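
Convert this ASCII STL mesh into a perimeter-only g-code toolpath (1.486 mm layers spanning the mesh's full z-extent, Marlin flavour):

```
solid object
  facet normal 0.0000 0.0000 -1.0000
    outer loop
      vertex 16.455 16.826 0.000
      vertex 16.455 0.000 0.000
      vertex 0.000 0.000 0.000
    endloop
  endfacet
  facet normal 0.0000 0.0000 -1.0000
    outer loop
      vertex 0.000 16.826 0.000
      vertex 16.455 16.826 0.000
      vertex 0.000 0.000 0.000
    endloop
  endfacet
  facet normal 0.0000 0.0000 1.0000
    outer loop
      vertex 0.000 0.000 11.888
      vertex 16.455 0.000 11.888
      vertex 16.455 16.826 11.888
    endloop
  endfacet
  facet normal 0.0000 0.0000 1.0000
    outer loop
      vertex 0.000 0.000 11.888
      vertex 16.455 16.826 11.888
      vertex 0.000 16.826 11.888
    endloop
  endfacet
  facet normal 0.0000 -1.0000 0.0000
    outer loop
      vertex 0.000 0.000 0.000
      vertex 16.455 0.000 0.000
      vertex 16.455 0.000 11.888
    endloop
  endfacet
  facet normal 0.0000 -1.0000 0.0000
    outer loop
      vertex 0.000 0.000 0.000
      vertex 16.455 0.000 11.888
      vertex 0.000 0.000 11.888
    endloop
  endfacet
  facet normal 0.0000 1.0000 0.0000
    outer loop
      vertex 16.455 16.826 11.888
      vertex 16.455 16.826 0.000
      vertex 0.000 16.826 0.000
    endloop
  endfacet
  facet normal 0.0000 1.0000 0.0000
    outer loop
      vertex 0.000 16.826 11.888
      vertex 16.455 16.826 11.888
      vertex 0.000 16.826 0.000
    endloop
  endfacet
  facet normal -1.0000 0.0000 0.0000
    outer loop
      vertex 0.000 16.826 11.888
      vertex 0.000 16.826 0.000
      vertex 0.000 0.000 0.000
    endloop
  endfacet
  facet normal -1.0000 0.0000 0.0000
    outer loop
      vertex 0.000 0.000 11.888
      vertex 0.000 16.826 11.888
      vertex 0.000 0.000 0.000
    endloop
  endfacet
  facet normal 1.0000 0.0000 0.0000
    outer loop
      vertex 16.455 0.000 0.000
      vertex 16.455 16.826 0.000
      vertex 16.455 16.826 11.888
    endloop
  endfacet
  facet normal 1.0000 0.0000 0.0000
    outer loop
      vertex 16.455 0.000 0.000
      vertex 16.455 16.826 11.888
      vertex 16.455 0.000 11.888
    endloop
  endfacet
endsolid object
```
; perimeter-only toolpath
G21 ; units = mm
G90 ; absolute positioning
G28 ; home
; layer 1
G0 Z1.486
G0 X0.000 Y0.000
G1 X16.455 Y0.000
G1 X16.455 Y16.826
G1 X0.000 Y16.826
G1 X0.000 Y0.000
; layer 2
G0 Z2.972
G0 X0.000 Y0.000
G1 X16.455 Y0.000
G1 X16.455 Y16.826
G1 X0.000 Y16.826
G1 X0.000 Y0.000
; layer 3
G0 Z4.458
G0 X0.000 Y0.000
G1 X16.455 Y0.000
G1 X16.455 Y16.826
G1 X0.000 Y16.826
G1 X0.000 Y0.000
; layer 4
G0 Z5.944
G0 X0.000 Y0.000
G1 X16.455 Y0.000
G1 X16.455 Y16.826
G1 X0.000 Y16.826
G1 X0.000 Y0.000
; layer 5
G0 Z7.430
G0 X0.000 Y0.000
G1 X16.455 Y0.000
G1 X16.455 Y16.826
G1 X0.000 Y16.826
G1 X0.000 Y0.000
; layer 6
G0 Z8.916
G0 X0.000 Y0.000
G1 X16.455 Y0.000
G1 X16.455 Y16.826
G1 X0.000 Y16.826
G1 X0.000 Y0.000
; layer 7
G0 Z10.402
G0 X0.000 Y0.000
G1 X16.455 Y0.000
G1 X16.455 Y16.826
G1 X0.000 Y16.826
G1 X0.000 Y0.000
; layer 8
G0 Z11.888
G0 X0.000 Y0.000
G1 X16.455 Y0.000
G1 X16.455 Y16.826
G1 X0.000 Y16.826
G1 X0.000 Y0.000
M2 ; end

The solid is a rectangular box, roughly 16.5 × 16.8 mm footprint and 11.9 mm tall. Slicing at Δz = 1.486 mm — 8 equal slices spanning the solid's height, so layer i sits at z = i·h/8 — gives 8 non-empty perimeters. Each is a 4-segment closed polygon; G0 lifts to the layer z and rapids to the start vertex, then G1 traces the edges.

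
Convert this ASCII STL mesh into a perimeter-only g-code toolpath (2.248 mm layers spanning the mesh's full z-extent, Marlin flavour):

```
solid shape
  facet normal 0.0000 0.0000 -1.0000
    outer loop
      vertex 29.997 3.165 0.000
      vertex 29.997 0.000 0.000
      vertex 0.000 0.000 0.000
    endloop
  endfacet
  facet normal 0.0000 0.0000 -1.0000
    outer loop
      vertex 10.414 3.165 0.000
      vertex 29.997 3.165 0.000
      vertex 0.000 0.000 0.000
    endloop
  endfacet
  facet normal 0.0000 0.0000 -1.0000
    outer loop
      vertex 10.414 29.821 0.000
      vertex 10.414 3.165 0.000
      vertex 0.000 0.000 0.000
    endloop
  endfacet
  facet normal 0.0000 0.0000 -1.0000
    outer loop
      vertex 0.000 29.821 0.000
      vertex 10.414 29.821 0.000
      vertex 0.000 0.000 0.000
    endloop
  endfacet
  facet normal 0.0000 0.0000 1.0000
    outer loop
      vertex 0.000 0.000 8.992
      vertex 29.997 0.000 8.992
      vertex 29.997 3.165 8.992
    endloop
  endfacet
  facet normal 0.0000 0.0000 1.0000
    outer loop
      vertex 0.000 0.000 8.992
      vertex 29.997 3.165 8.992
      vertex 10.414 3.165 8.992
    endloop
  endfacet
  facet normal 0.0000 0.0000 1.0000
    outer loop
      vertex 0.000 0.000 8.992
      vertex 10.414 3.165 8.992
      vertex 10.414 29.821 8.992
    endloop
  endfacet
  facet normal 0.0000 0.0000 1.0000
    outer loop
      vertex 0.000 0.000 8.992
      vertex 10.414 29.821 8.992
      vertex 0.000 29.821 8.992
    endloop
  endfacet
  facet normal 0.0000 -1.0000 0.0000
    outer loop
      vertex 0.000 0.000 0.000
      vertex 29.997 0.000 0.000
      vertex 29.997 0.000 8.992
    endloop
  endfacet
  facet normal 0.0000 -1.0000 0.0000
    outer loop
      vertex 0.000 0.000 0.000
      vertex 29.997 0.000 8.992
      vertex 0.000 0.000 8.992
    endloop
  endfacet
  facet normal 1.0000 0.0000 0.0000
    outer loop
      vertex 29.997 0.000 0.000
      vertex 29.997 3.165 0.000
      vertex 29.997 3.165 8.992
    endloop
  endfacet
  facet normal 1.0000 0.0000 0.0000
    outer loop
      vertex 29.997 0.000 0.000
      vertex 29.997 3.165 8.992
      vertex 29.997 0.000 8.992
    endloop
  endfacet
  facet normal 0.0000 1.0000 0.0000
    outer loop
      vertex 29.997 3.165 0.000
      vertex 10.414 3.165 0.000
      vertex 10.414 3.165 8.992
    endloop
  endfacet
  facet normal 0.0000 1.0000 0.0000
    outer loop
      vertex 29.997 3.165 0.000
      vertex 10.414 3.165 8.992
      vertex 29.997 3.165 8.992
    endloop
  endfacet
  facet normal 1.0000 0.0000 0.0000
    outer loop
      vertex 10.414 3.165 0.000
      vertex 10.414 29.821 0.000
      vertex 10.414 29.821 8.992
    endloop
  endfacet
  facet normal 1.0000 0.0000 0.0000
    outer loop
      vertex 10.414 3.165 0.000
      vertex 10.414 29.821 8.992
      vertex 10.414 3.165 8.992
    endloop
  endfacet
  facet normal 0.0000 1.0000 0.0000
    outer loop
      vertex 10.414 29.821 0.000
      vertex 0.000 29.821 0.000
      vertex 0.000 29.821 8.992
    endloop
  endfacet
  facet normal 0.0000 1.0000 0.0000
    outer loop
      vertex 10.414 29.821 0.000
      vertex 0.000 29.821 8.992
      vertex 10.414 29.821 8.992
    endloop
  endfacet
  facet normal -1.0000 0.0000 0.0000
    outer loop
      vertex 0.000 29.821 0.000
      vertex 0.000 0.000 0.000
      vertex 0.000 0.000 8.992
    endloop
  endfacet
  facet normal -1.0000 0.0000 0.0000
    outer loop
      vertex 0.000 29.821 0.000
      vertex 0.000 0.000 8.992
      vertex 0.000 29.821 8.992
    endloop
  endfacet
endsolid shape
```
; perimeter-only toolpath
G21 ; units = mm
G90 ; absolute positioning
G28 ; home
; layer 1
G0 Z2.248
G0 X0.000 Y0.000
G1 X29.997 Y0.000
G1 X29.997 Y3.165
G1 X10.414 Y3.165
G1 X10.414 Y29.821
G1 X0.000 Y29.821
G1 X0.000 Y0.000
; layer 2
G0 Z4.496
G0 X0.000 Y0.000
G1 X29.997 Y0.000
G1 X29.997 Y3.165
G1 X10.414 Y3.165
G1 X10.414 Y29.821
G1 X0.000 Y29.821
G1 X0.000 Y0.000
; layer 3
G0 Z6.744
G0 X0.000 Y0.000
G1 X29.997 Y0.000
G1 X29.997 Y3.165
G1 X10.414 Y3.165
G1 X10.414 Y29.821
G1 X0.000 Y29.821
G1 X0.000 Y0.000
; layer 4
G0 Z8.992
G0 X0.000 Y0.000
G1 X29.997 Y0.000
G1 X29.997 Y3.165
G1 X10.414 Y3.165
G1 X10.414 Y29.821
G1 X0.000 Y29.821
G1 X0.000 Y0.000
M2 ; end

The solid is an L-shaped prism: outer 30 × 29.8 mm, arm thicknesses ≈ 3.17 mm (horizontal) and 10.4 mm (vertical), extruded 8.99 mm in z. Slicing at Δz = 2.248 mm — 4 equal slices spanning the solid's height, so layer i sits at z = i·h/4 — gives 4 non-empty perimeters. Each is a 6-segment closed polygon; G0 lifts to the layer z and rapids to the start vertex, then G1 traces the edges.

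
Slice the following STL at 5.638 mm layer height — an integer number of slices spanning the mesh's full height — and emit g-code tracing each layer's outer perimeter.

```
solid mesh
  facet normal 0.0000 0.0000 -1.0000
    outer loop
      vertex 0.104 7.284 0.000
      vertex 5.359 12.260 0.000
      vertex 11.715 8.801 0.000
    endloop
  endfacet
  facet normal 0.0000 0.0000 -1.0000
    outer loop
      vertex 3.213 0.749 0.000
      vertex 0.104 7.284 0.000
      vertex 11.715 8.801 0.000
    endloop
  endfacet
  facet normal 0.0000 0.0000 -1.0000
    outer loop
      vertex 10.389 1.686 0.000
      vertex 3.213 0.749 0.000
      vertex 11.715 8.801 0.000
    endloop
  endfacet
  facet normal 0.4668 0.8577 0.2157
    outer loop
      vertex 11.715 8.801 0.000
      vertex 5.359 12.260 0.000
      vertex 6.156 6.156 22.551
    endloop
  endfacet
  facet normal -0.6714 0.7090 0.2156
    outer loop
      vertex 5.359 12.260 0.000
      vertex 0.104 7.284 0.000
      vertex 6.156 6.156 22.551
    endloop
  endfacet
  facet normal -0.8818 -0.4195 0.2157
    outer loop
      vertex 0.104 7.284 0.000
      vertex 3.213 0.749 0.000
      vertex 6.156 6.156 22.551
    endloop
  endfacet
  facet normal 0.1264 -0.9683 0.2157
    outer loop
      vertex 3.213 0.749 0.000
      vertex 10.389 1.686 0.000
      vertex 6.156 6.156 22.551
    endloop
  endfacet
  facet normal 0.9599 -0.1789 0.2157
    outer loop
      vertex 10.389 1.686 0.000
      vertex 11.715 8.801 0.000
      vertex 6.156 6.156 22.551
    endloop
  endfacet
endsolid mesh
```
; perimeter-only toolpath
G21 ; units = mm
G90 ; absolute positioning
G28 ; home
; layer 1
G0 Z5.638
G0 X10.325 Y8.140
G1 X5.558 Y10.734
G1 X1.617 Y7.002
G1 X3.949 Y2.101
G1 X9.331 Y2.803
G1 X10.325 Y8.140
; layer 2
G0 Z11.275
G0 X8.935 Y7.479
G1 X5.758 Y9.208
G1 X3.130 Y6.720
G1 X4.684 Y3.452
G1 X8.272 Y3.921
G1 X8.935 Y7.479
; layer 3
G0 Z16.913
G0 X7.546 Y6.817
G1 X5.957 Y7.682
G1 X4.643 Y6.438
G1 X5.420 Y4.804
G1 X7.214 Y5.038
G1 X7.546 Y6.817
M2 ; end

The solid is a regular 5-sided pyramid, base circumscribed radius ≈ 6.16 mm, apex at z ≈ 22.6 mm. Slicing at Δz = 5.638 mm — 4 equal slices spanning the solid's height, so layer i sits at z = i·h/4 — gives 3 non-empty perimeters. Each is a 5-segment closed polygon; G0 lifts to the layer z and rapids to the start vertex, then G1 traces the edges. The cross-section shrinks linearly with z (the slice at the apex is degenerate and omitted).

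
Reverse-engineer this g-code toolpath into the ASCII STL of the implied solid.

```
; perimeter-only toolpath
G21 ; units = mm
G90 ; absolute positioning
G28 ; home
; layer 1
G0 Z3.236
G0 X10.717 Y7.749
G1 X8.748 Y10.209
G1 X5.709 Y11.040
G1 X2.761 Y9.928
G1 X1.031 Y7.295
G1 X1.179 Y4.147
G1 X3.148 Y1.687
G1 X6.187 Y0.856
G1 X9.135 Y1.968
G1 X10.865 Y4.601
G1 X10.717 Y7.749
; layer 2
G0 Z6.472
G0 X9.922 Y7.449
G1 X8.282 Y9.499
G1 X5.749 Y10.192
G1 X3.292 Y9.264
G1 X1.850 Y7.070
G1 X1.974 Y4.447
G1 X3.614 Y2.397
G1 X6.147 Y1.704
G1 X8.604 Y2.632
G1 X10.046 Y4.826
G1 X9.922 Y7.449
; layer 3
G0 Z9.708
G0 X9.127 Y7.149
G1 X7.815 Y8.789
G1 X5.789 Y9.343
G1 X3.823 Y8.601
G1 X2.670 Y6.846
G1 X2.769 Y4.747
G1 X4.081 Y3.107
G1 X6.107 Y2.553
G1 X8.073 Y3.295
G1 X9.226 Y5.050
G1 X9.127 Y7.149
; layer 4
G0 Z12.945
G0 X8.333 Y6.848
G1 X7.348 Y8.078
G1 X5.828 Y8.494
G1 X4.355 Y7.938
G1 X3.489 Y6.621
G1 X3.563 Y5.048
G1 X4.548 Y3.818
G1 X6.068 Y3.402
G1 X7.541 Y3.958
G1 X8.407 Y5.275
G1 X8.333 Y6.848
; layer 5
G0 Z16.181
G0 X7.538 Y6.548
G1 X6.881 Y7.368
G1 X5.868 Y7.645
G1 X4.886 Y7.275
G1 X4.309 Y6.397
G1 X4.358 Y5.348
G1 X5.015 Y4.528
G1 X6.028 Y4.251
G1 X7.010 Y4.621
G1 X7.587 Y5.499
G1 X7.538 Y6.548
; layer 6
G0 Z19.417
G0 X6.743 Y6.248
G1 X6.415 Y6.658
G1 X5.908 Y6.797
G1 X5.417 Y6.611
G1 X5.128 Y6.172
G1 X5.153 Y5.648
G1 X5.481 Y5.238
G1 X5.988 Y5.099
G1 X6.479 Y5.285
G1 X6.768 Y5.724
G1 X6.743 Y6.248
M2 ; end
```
solid part
  facet normal 0.0000 0.0000 -1.0000
    outer loop
      vertex 5.669 11.889 0.000
      vertex 9.215 10.919 0.000
      vertex 11.512 8.049 0.000
    endloop
  endfacet
  facet normal 0.0000 0.0000 -1.0000
    outer loop
      vertex 2.230 10.591 0.000
      vertex 5.669 11.889 0.000
      vertex 11.512 8.049 0.000
    endloop
  endfacet
  facet normal 0.0000 0.0000 -1.0000
    outer loop
      vertex 0.211 7.519 0.000
      vertex 2.230 10.591 0.000
      vertex 11.512 8.049 0.000
    endloop
  endfacet
  facet normal 0.0000 0.0000 -1.0000
    outer loop
      vertex 0.384 3.847 0.000
      vertex 0.211 7.519 0.000
      vertex 11.512 8.049 0.000
    endloop
  endfacet
  facet normal 0.0000 0.0000 -1.0000
    outer loop
      vertex 2.681 0.977 0.000
      vertex 0.384 3.847 0.000
      vertex 11.512 8.049 0.000
    endloop
  endfacet
  facet normal 0.0000 0.0000 -1.0000
    outer loop
      vertex 6.227 0.007 0.000
      vertex 2.681 0.977 0.000
      vertex 11.512 8.049 0.000
    endloop
  endfacet
  facet normal 0.0000 0.0000 -1.0000
    outer loop
      vertex 9.666 1.305 0.000
      vertex 6.227 0.007 0.000
      vertex 11.512 8.049 0.000
    endloop
  endfacet
  facet normal 0.0000 0.0000 -1.0000
    outer loop
      vertex 11.685 4.377 0.000
      vertex 9.666 1.305 0.000
      vertex 11.512 8.049 0.000
    endloop
  endfacet
  facet normal 0.7575 0.6062 0.2423
    outer loop
      vertex 11.512 8.049 0.000
      vertex 9.215 10.919 0.000
      vertex 5.948 5.948 22.653
    endloop
  endfacet
  facet normal 0.2560 0.9358 0.2423
    outer loop
      vertex 9.215 10.919 0.000
      vertex 5.669 11.889 0.000
      vertex 5.948 5.948 22.653
    endloop
  endfacet
  facet normal -0.3426 0.9077 0.2423
    outer loop
      vertex 5.669 11.889 0.000
      vertex 2.230 10.591 0.000
      vertex 5.948 5.948 22.653
    endloop
  endfacet
  facet normal -0.8108 0.5329 0.2423
    outer loop
      vertex 2.230 10.591 0.000
      vertex 0.211 7.519 0.000
      vertex 5.948 5.948 22.653
    endloop
  endfacet
  facet normal -0.9691 -0.0457 0.2423
    outer loop
      vertex 0.211 7.519 0.000
      vertex 0.384 3.847 0.000
      vertex 5.948 5.948 22.653
    endloop
  endfacet
  facet normal -0.7575 -0.6062 0.2423
    outer loop
      vertex 0.384 3.847 0.000
      vertex 2.681 0.977 0.000
      vertex 5.948 5.948 22.653
    endloop
  endfacet
  facet normal -0.2560 -0.9358 0.2423
    outer loop
      vertex 2.681 0.977 0.000
      vertex 6.227 0.007 0.000
      vertex 5.948 5.948 22.653
    endloop
  endfacet
  facet normal 0.3426 -0.9077 0.2423
    outer loop
      vertex 6.227 0.007 0.000
      vertex 9.666 1.305 0.000
      vertex 5.948 5.948 22.653
    endloop
  endfacet
  facet normal 0.8108 -0.5329 0.2423
    outer loop
      vertex 9.666 1.305 0.000
      vertex 11.685 4.377 0.000
      vertex 5.948 5.948 22.653
    endloop
  endfacet
  facet normal 0.9691 0.0457 0.2423
    outer loop
      vertex 11.685 4.377 0.000
      vertex 11.512 8.049 0.000
      vertex 5.948 5.948 22.653
    endloop
  endfacet
endsolid part

The G0 Z moves step by Δz≈3.236 mm. The G1 loops shrink linearly with z, so the solid tapers from its base footprint up to z≈22.7. Closing with a flat bottom cap and the tapered top and triangulating gives 18 facets — a regular 10-sided pyramid, base circumscribed radius ≈ 5.95 mm, apex at z ≈ 22.7 mm.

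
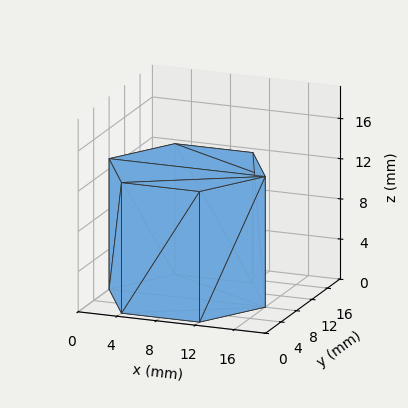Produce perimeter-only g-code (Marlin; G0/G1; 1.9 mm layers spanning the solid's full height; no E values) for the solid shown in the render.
Reading the render: the shape is a regular 6-sided prism (a cylinder approximated with 6 flat sides), circumscribed radius ≈ 8 mm, height ≈ 13 mm (dimensions read to the nearest mm from the axis ticks). For the g-code, the solid's height is divided into equal slices at the stated Δz and each level perimeter traced with G1 moves after a G0 lift.

; perimeter-only toolpath
G21 ; units = mm
G90 ; absolute positioning
G28 ; home
; layer 1
G0 Z1.9
G0 X16.0 Y8.0
G1 X12.0 Y14.9
G1 X4.0 Y14.9
G1 X0.0 Y8.0
G1 X4.0 Y1.1
G1 X12.0 Y1.1
G1 X16.0 Y8.0
; layer 2
G0 Z3.7
G0 X16.0 Y8.0
G1 X12.0 Y14.9
G1 X4.0 Y14.9
G1 X0.0 Y8.0
G1 X4.0 Y1.1
G1 X12.0 Y1.1
G1 X16.0 Y8.0
; layer 3
G0 Z5.6
G0 X16.0 Y8.0
G1 X12.0 Y14.9
G1 X4.0 Y14.9
G1 X0.0 Y8.0
G1 X4.0 Y1.1
G1 X12.0 Y1.1
G1 X16.0 Y8.0
; layer 4
G0 Z7.4
G0 X16.0 Y8.0
G1 X12.0 Y14.9
G1 X4.0 Y14.9
G1 X0.0 Y8.0
G1 X4.0 Y1.1
G1 X12.0 Y1.1
G1 X16.0 Y8.0
; layer 5
G0 Z9.3
G0 X16.0 Y8.0
G1 X12.0 Y14.9
G1 X4.0 Y14.9
G1 X0.0 Y8.0
G1 X4.0 Y1.1
G1 X12.0 Y1.1
G1 X16.0 Y8.0
; layer 6
G0 Z11.1
G0 X16.0 Y8.0
G1 X12.0 Y14.9
G1 X4.0 Y14.9
G1 X0.0 Y8.0
G1 X4.0 Y1.1
G1 X12.0 Y1.1
G1 X16.0 Y8.0
; layer 7
G0 Z13.0
G0 X16.0 Y8.0
G1 X12.0 Y14.9
G1 X4.0 Y14.9
G1 X0.0 Y8.0
G1 X4.0 Y1.1
G1 X12.0 Y1.1
G1 X16.0 Y8.0
M2 ; end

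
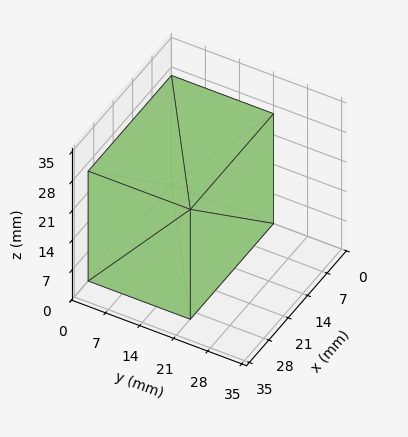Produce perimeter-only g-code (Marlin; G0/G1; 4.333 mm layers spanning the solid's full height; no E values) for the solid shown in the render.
Reading the render: the shape is a rectangular box, roughly 30 × 21 mm footprint and 26 mm tall (dimensions read to the nearest mm from the axis ticks). For the g-code, the solid's height is divided into equal slices at the stated Δz and each level perimeter traced with G1 moves after a G0 lift.

; perimeter-only toolpath
G21 ; units = mm
G90 ; absolute positioning
G28 ; home
; layer 1
G0 Z4.333
G0 X0.000 Y0.000
G1 X30.000 Y0.000
G1 X30.000 Y21.000
G1 X0.000 Y21.000
G1 X0.000 Y0.000
; layer 2
G0 Z8.667
G0 X0.000 Y0.000
G1 X30.000 Y0.000
G1 X30.000 Y21.000
G1 X0.000 Y21.000
G1 X0.000 Y0.000
; layer 3
G0 Z13.000
G0 X0.000 Y0.000
G1 X30.000 Y0.000
G1 X30.000 Y21.000
G1 X0.000 Y21.000
G1 X0.000 Y0.000
; layer 4
G0 Z17.333
G0 X0.000 Y0.000
G1 X30.000 Y0.000
G1 X30.000 Y21.000
G1 X0.000 Y21.000
G1 X0.000 Y0.000
; layer 5
G0 Z21.667
G0 X0.000 Y0.000
G1 X30.000 Y0.000
G1 X30.000 Y21.000
G1 X0.000 Y21.000
G1 X0.000 Y0.000
; layer 6
G0 Z26.000
G0 X0.000 Y0.000
G1 X30.000 Y0.000
G1 X30.000 Y21.000
G1 X0.000 Y21.000
G1 X0.000 Y0.000
M2 ; end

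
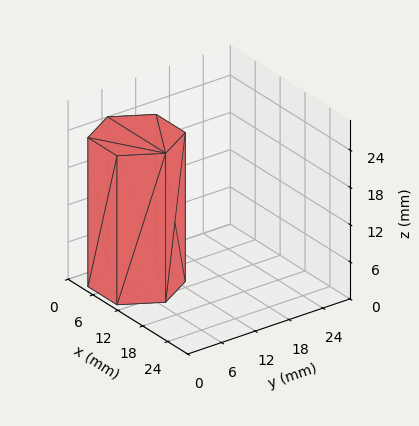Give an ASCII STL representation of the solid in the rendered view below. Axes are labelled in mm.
Reading the render: the shape is a regular 6-sided prism (a cylinder approximated with 6 flat sides), circumscribed radius ≈ 7 mm, height ≈ 24 mm (dimensions read to the nearest mm from the axis ticks). For the STL, each face is triangulated and given an outward normal.

solid part
  facet normal 0.0000 0.0000 -1.0000
    outer loop
      vertex 3.50 13.06 0.00
      vertex 10.50 13.06 0.00
      vertex 14.00 7.00 0.00
    endloop
  endfacet
  facet normal 0.0000 0.0000 -1.0000
    outer loop
      vertex 0.00 7.00 0.00
      vertex 3.50 13.06 0.00
      vertex 14.00 7.00 0.00
    endloop
  endfacet
  facet normal 0.0000 0.0000 -1.0000
    outer loop
      vertex 3.50 0.94 0.00
      vertex 0.00 7.00 0.00
      vertex 14.00 7.00 0.00
    endloop
  endfacet
  facet normal 0.0000 0.0000 -1.0000
    outer loop
      vertex 10.50 0.94 0.00
      vertex 3.50 0.94 0.00
      vertex 14.00 7.00 0.00
    endloop
  endfacet
  facet normal 0.0000 0.0000 1.0000
    outer loop
      vertex 14.00 7.00 24.00
      vertex 10.50 13.06 24.00
      vertex 3.50 13.06 24.00
    endloop
  endfacet
  facet normal 0.0000 0.0000 1.0000
    outer loop
      vertex 14.00 7.00 24.00
      vertex 3.50 13.06 24.00
      vertex 0.00 7.00 24.00
    endloop
  endfacet
  facet normal 0.0000 0.0000 1.0000
    outer loop
      vertex 14.00 7.00 24.00
      vertex 0.00 7.00 24.00
      vertex 3.50 0.94 24.00
    endloop
  endfacet
  facet normal 0.0000 0.0000 1.0000
    outer loop
      vertex 14.00 7.00 24.00
      vertex 3.50 0.94 24.00
      vertex 10.50 0.94 24.00
    endloop
  endfacet
  facet normal 0.8659 0.5001 0.0000
    outer loop
      vertex 14.00 7.00 0.00
      vertex 10.50 13.06 0.00
      vertex 10.50 13.06 24.00
    endloop
  endfacet
  facet normal 0.8659 0.5001 0.0000
    outer loop
      vertex 14.00 7.00 0.00
      vertex 10.50 13.06 24.00
      vertex 14.00 7.00 24.00
    endloop
  endfacet
  facet normal 0.0000 1.0000 0.0000
    outer loop
      vertex 10.50 13.06 0.00
      vertex 3.50 13.06 0.00
      vertex 3.50 13.06 24.00
    endloop
  endfacet
  facet normal 0.0000 1.0000 0.0000
    outer loop
      vertex 10.50 13.06 0.00
      vertex 3.50 13.06 24.00
      vertex 10.50 13.06 24.00
    endloop
  endfacet
  facet normal -0.8659 0.5001 0.0000
    outer loop
      vertex 3.50 13.06 0.00
      vertex 0.00 7.00 0.00
      vertex 0.00 7.00 24.00
    endloop
  endfacet
  facet normal -0.8659 0.5001 0.0000
    outer loop
      vertex 3.50 13.06 0.00
      vertex 0.00 7.00 24.00
      vertex 3.50 13.06 24.00
    endloop
  endfacet
  facet normal -0.8659 -0.5001 0.0000
    outer loop
      vertex 0.00 7.00 0.00
      vertex 3.50 0.94 0.00
      vertex 3.50 0.94 24.00
    endloop
  endfacet
  facet normal -0.8659 -0.5001 0.0000
    outer loop
      vertex 0.00 7.00 0.00
      vertex 3.50 0.94 24.00
      vertex 0.00 7.00 24.00
    endloop
  endfacet
  facet normal 0.0000 -1.0000 0.0000
    outer loop
      vertex 3.50 0.94 0.00
      vertex 10.50 0.94 0.00
      vertex 10.50 0.94 24.00
    endloop
  endfacet
  facet normal 0.0000 -1.0000 0.0000
    outer loop
      vertex 3.50 0.94 0.00
      vertex 10.50 0.94 24.00
      vertex 3.50 0.94 24.00
    endloop
  endfacet
  facet normal 0.8659 -0.5001 0.0000
    outer loop
      vertex 10.50 0.94 0.00
      vertex 14.00 7.00 0.00
      vertex 14.00 7.00 24.00
    endloop
  endfacet
  facet normal 0.8659 -0.5001 0.0000
    outer loop
      vertex 10.50 0.94 0.00
      vertex 14.00 7.00 24.00
      vertex 10.50 0.94 24.00
    endloop
  endfacet
endsolid part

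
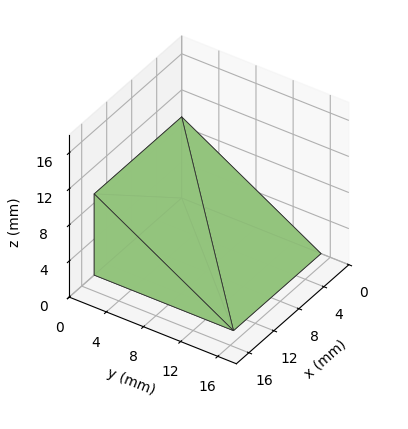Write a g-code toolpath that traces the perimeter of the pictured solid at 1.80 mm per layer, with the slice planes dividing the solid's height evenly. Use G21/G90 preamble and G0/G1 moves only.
Reading the render: the shape is a wedge (ramp): 14 × 15 mm base, rising to 9 mm along the y=0 edge and sloping linearly to z=0 at y=15 (dimensions read to the nearest mm from the axis ticks). For the g-code, the solid's height is divided into equal slices at the stated Δz and each level perimeter traced with G1 moves after a G0 lift.

; perimeter-only toolpath
G21 ; units = mm
G90 ; absolute positioning
G28 ; home
; layer 1
G0 Z1.80
G0 X0.00 Y0.00
G1 X14.00 Y0.00
G1 X14.00 Y12.00
G1 X0.00 Y12.00
G1 X0.00 Y0.00
; layer 2
G0 Z3.60
G0 X0.00 Y0.00
G1 X14.00 Y0.00
G1 X14.00 Y9.00
G1 X0.00 Y9.00
G1 X0.00 Y0.00
; layer 3
G0 Z5.40
G0 X0.00 Y0.00
G1 X14.00 Y0.00
G1 X14.00 Y6.00
G1 X0.00 Y6.00
G1 X0.00 Y0.00
; layer 4
G0 Z7.20
G0 X0.00 Y0.00
G1 X14.00 Y0.00
G1 X14.00 Y3.00
G1 X0.00 Y3.00
G1 X0.00 Y0.00
M2 ; end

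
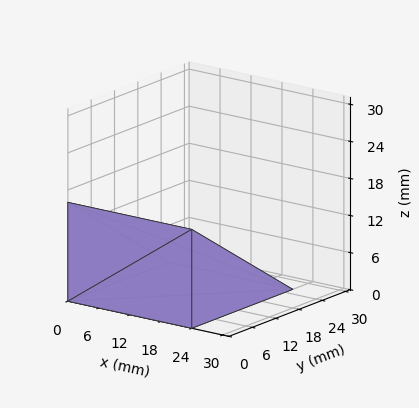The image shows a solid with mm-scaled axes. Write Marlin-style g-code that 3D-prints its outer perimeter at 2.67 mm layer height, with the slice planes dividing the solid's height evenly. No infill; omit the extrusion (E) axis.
Reading the render: the shape is a wedge (ramp): 24 × 26 mm base, rising to 16 mm along the y=0 edge and sloping linearly to z=0 at y=26 (dimensions read to the nearest mm from the axis ticks). For the g-code, the solid's height is divided into equal slices at the stated Δz and each level perimeter traced with G1 moves after a G0 lift.

; perimeter-only toolpath
G21 ; units = mm
G90 ; absolute positioning
G28 ; home
; layer 1
G0 Z2.67
G0 X0.00 Y0.00
G1 X24.00 Y0.00
G1 X24.00 Y21.67
G1 X0.00 Y21.67
G1 X0.00 Y0.00
; layer 2
G0 Z5.33
G0 X0.00 Y0.00
G1 X24.00 Y0.00
G1 X24.00 Y17.33
G1 X0.00 Y17.33
G1 X0.00 Y0.00
; layer 3
G0 Z8.00
G0 X0.00 Y0.00
G1 X24.00 Y0.00
G1 X24.00 Y13.00
G1 X0.00 Y13.00
G1 X0.00 Y0.00
; layer 4
G0 Z10.67
G0 X0.00 Y0.00
G1 X24.00 Y0.00
G1 X24.00 Y8.67
G1 X0.00 Y8.67
G1 X0.00 Y0.00
; layer 5
G0 Z13.33
G0 X0.00 Y0.00
G1 X24.00 Y0.00
G1 X24.00 Y4.33
G1 X0.00 Y4.33
G1 X0.00 Y0.00
M2 ; end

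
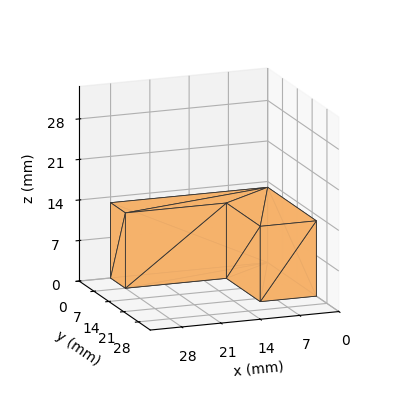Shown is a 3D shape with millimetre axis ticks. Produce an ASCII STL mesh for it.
Reading the render: the shape is an L-shaped prism: outer 28 × 23 mm, arm thicknesses ≈ 7 mm (horizontal) and 10 mm (vertical), extruded 13 mm in z (dimensions read to the nearest mm from the axis ticks). For the STL, each face is triangulated and given an outward normal.

solid part
  facet normal 0.0000 0.0000 -1.0000
    outer loop
      vertex 28.00 7.00 0.00
      vertex 28.00 0.00 0.00
      vertex 0.00 0.00 0.00
    endloop
  endfacet
  facet normal 0.0000 0.0000 -1.0000
    outer loop
      vertex 10.00 7.00 0.00
      vertex 28.00 7.00 0.00
      vertex 0.00 0.00 0.00
    endloop
  endfacet
  facet normal 0.0000 0.0000 -1.0000
    outer loop
      vertex 10.00 23.00 0.00
      vertex 10.00 7.00 0.00
      vertex 0.00 0.00 0.00
    endloop
  endfacet
  facet normal 0.0000 0.0000 -1.0000
    outer loop
      vertex 0.00 23.00 0.00
      vertex 10.00 23.00 0.00
      vertex 0.00 0.00 0.00
    endloop
  endfacet
  facet normal 0.0000 0.0000 1.0000
    outer loop
      vertex 0.00 0.00 13.00
      vertex 28.00 0.00 13.00
      vertex 28.00 7.00 13.00
    endloop
  endfacet
  facet normal 0.0000 0.0000 1.0000
    outer loop
      vertex 0.00 0.00 13.00
      vertex 28.00 7.00 13.00
      vertex 10.00 7.00 13.00
    endloop
  endfacet
  facet normal 0.0000 0.0000 1.0000
    outer loop
      vertex 0.00 0.00 13.00
      vertex 10.00 7.00 13.00
      vertex 10.00 23.00 13.00
    endloop
  endfacet
  facet normal 0.0000 0.0000 1.0000
    outer loop
      vertex 0.00 0.00 13.00
      vertex 10.00 23.00 13.00
      vertex 0.00 23.00 13.00
    endloop
  endfacet
  facet normal 0.0000 -1.0000 0.0000
    outer loop
      vertex 0.00 0.00 0.00
      vertex 28.00 0.00 0.00
      vertex 28.00 0.00 13.00
    endloop
  endfacet
  facet normal 0.0000 -1.0000 0.0000
    outer loop
      vertex 0.00 0.00 0.00
      vertex 28.00 0.00 13.00
      vertex 0.00 0.00 13.00
    endloop
  endfacet
  facet normal 1.0000 0.0000 0.0000
    outer loop
      vertex 28.00 0.00 0.00
      vertex 28.00 7.00 0.00
      vertex 28.00 7.00 13.00
    endloop
  endfacet
  facet normal 1.0000 0.0000 0.0000
    outer loop
      vertex 28.00 0.00 0.00
      vertex 28.00 7.00 13.00
      vertex 28.00 0.00 13.00
    endloop
  endfacet
  facet normal 0.0000 1.0000 0.0000
    outer loop
      vertex 28.00 7.00 0.00
      vertex 10.00 7.00 0.00
      vertex 10.00 7.00 13.00
    endloop
  endfacet
  facet normal 0.0000 1.0000 0.0000
    outer loop
      vertex 28.00 7.00 0.00
      vertex 10.00 7.00 13.00
      vertex 28.00 7.00 13.00
    endloop
  endfacet
  facet normal 1.0000 0.0000 0.0000
    outer loop
      vertex 10.00 7.00 0.00
      vertex 10.00 23.00 0.00
      vertex 10.00 23.00 13.00
    endloop
  endfacet
  facet normal 1.0000 0.0000 0.0000
    outer loop
      vertex 10.00 7.00 0.00
      vertex 10.00 23.00 13.00
      vertex 10.00 7.00 13.00
    endloop
  endfacet
  facet normal 0.0000 1.0000 0.0000
    outer loop
      vertex 10.00 23.00 0.00
      vertex 0.00 23.00 0.00
      vertex 0.00 23.00 13.00
    endloop
  endfacet
  facet normal 0.0000 1.0000 0.0000
    outer loop
      vertex 10.00 23.00 0.00
      vertex 0.00 23.00 13.00
      vertex 10.00 23.00 13.00
    endloop
  endfacet
  facet normal -1.0000 0.0000 0.0000
    outer loop
      vertex 0.00 23.00 0.00
      vertex 0.00 0.00 0.00
      vertex 0.00 0.00 13.00
    endloop
  endfacet
  facet normal -1.0000 0.0000 0.0000
    outer loop
      vertex 0.00 23.00 0.00
      vertex 0.00 0.00 13.00
      vertex 0.00 23.00 13.00
    endloop
  endfacet
endsolid part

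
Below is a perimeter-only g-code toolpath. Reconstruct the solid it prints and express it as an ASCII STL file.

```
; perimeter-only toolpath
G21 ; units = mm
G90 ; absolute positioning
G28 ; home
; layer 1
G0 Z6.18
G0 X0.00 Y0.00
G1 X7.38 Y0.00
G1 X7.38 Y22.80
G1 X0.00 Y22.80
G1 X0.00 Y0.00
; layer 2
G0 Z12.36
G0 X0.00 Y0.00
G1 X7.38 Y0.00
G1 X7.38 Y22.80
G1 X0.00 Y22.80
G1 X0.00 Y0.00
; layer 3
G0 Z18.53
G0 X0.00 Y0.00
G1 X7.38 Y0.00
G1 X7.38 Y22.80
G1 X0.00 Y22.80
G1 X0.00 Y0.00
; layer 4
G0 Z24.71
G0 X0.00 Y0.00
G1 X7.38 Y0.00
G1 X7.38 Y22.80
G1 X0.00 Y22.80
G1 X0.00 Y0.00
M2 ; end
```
solid part
  facet normal 0.0000 0.0000 -1.0000
    outer loop
      vertex 7.38 22.80 0.00
      vertex 7.38 0.00 0.00
      vertex 0.00 0.00 0.00
    endloop
  endfacet
  facet normal 0.0000 0.0000 -1.0000
    outer loop
      vertex 0.00 22.80 0.00
      vertex 7.38 22.80 0.00
      vertex 0.00 0.00 0.00
    endloop
  endfacet
  facet normal 0.0000 0.0000 1.0000
    outer loop
      vertex 0.00 0.00 24.71
      vertex 7.38 0.00 24.71
      vertex 7.38 22.80 24.71
    endloop
  endfacet
  facet normal 0.0000 0.0000 1.0000
    outer loop
      vertex 0.00 0.00 24.71
      vertex 7.38 22.80 24.71
      vertex 0.00 22.80 24.71
    endloop
  endfacet
  facet normal 0.0000 -1.0000 0.0000
    outer loop
      vertex 0.00 0.00 0.00
      vertex 7.38 0.00 0.00
      vertex 7.38 0.00 24.71
    endloop
  endfacet
  facet normal 0.0000 -1.0000 0.0000
    outer loop
      vertex 0.00 0.00 0.00
      vertex 7.38 0.00 24.71
      vertex 0.00 0.00 24.71
    endloop
  endfacet
  facet normal 0.0000 1.0000 0.0000
    outer loop
      vertex 7.38 22.80 24.71
      vertex 7.38 22.80 0.00
      vertex 0.00 22.80 0.00
    endloop
  endfacet
  facet normal 0.0000 1.0000 0.0000
    outer loop
      vertex 0.00 22.80 24.71
      vertex 7.38 22.80 24.71
      vertex 0.00 22.80 0.00
    endloop
  endfacet
  facet normal -1.0000 0.0000 0.0000
    outer loop
      vertex 0.00 22.80 24.71
      vertex 0.00 22.80 0.00
      vertex 0.00 0.00 0.00
    endloop
  endfacet
  facet normal -1.0000 0.0000 0.0000
    outer loop
      vertex 0.00 0.00 24.71
      vertex 0.00 22.80 24.71
      vertex 0.00 0.00 0.00
    endloop
  endfacet
  facet normal 1.0000 0.0000 0.0000
    outer loop
      vertex 7.38 0.00 0.00
      vertex 7.38 22.80 0.00
      vertex 7.38 22.80 24.71
    endloop
  endfacet
  facet normal 1.0000 0.0000 0.0000
    outer loop
      vertex 7.38 0.00 0.00
      vertex 7.38 22.80 24.71
      vertex 7.38 0.00 24.71
    endloop
  endfacet
endsolid part

The G0 Z moves step by Δz≈6.18 mm. Every layer's G1 loop is the same polygon, so the solid is a straight extrusion of it from z=0 to z≈24.7. Closing with flat bottom and top caps and triangulating gives 12 facets — a rectangular box, roughly 7.38 × 22.8 mm footprint and 24.7 mm tall.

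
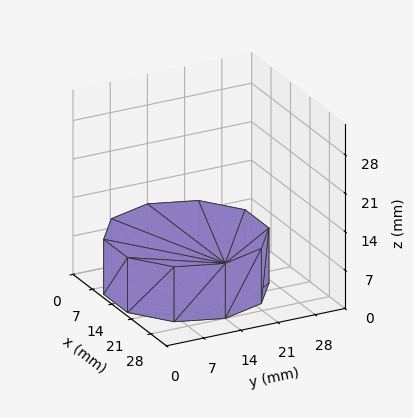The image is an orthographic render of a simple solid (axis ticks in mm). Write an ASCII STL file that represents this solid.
Reading the render: the shape is a regular 10-sided prism (a cylinder approximated with 10 flat sides), circumscribed radius ≈ 14 mm, height ≈ 10 mm (dimensions read to the nearest mm from the axis ticks). For the STL, each face is triangulated and given an outward normal.

solid part
  facet normal 0.0000 0.0000 -1.0000
    outer loop
      vertex 18.3 27.3 0.0
      vertex 25.3 22.2 0.0
      vertex 28.0 14.0 0.0
    endloop
  endfacet
  facet normal 0.0000 0.0000 -1.0000
    outer loop
      vertex 9.7 27.3 0.0
      vertex 18.3 27.3 0.0
      vertex 28.0 14.0 0.0
    endloop
  endfacet
  facet normal 0.0000 0.0000 -1.0000
    outer loop
      vertex 2.7 22.2 0.0
      vertex 9.7 27.3 0.0
      vertex 28.0 14.0 0.0
    endloop
  endfacet
  facet normal 0.0000 0.0000 -1.0000
    outer loop
      vertex 0.0 14.0 0.0
      vertex 2.7 22.2 0.0
      vertex 28.0 14.0 0.0
    endloop
  endfacet
  facet normal 0.0000 0.0000 -1.0000
    outer loop
      vertex 2.7 5.8 0.0
      vertex 0.0 14.0 0.0
      vertex 28.0 14.0 0.0
    endloop
  endfacet
  facet normal 0.0000 0.0000 -1.0000
    outer loop
      vertex 9.7 0.7 0.0
      vertex 2.7 5.8 0.0
      vertex 28.0 14.0 0.0
    endloop
  endfacet
  facet normal 0.0000 0.0000 -1.0000
    outer loop
      vertex 18.3 0.7 0.0
      vertex 9.7 0.7 0.0
      vertex 28.0 14.0 0.0
    endloop
  endfacet
  facet normal 0.0000 0.0000 -1.0000
    outer loop
      vertex 25.3 5.8 0.0
      vertex 18.3 0.7 0.0
      vertex 28.0 14.0 0.0
    endloop
  endfacet
  facet normal 0.0000 0.0000 1.0000
    outer loop
      vertex 28.0 14.0 10.0
      vertex 25.3 22.2 10.0
      vertex 18.3 27.3 10.0
    endloop
  endfacet
  facet normal 0.0000 0.0000 1.0000
    outer loop
      vertex 28.0 14.0 10.0
      vertex 18.3 27.3 10.0
      vertex 9.7 27.3 10.0
    endloop
  endfacet
  facet normal 0.0000 0.0000 1.0000
    outer loop
      vertex 28.0 14.0 10.0
      vertex 9.7 27.3 10.0
      vertex 2.7 22.2 10.0
    endloop
  endfacet
  facet normal 0.0000 0.0000 1.0000
    outer loop
      vertex 28.0 14.0 10.0
      vertex 2.7 22.2 10.0
      vertex 0.0 14.0 10.0
    endloop
  endfacet
  facet normal 0.0000 0.0000 1.0000
    outer loop
      vertex 28.0 14.0 10.0
      vertex 0.0 14.0 10.0
      vertex 2.7 5.8 10.0
    endloop
  endfacet
  facet normal 0.0000 0.0000 1.0000
    outer loop
      vertex 28.0 14.0 10.0
      vertex 2.7 5.8 10.0
      vertex 9.7 0.7 10.0
    endloop
  endfacet
  facet normal 0.0000 0.0000 1.0000
    outer loop
      vertex 28.0 14.0 10.0
      vertex 9.7 0.7 10.0
      vertex 18.3 0.7 10.0
    endloop
  endfacet
  facet normal 0.0000 0.0000 1.0000
    outer loop
      vertex 28.0 14.0 10.0
      vertex 18.3 0.7 10.0
      vertex 25.3 5.8 10.0
    endloop
  endfacet
  facet normal 0.9498 0.3128 0.0000
    outer loop
      vertex 28.0 14.0 0.0
      vertex 25.3 22.2 0.0
      vertex 25.3 22.2 10.0
    endloop
  endfacet
  facet normal 0.9498 0.3128 0.0000
    outer loop
      vertex 28.0 14.0 0.0
      vertex 25.3 22.2 10.0
      vertex 28.0 14.0 10.0
    endloop
  endfacet
  facet normal 0.5889 0.8082 0.0000
    outer loop
      vertex 25.3 22.2 0.0
      vertex 18.3 27.3 0.0
      vertex 18.3 27.3 10.0
    endloop
  endfacet
  facet normal 0.5889 0.8082 0.0000
    outer loop
      vertex 25.3 22.2 0.0
      vertex 18.3 27.3 10.0
      vertex 25.3 22.2 10.0
    endloop
  endfacet
  facet normal 0.0000 1.0000 0.0000
    outer loop
      vertex 18.3 27.3 0.0
      vertex 9.7 27.3 0.0
      vertex 9.7 27.3 10.0
    endloop
  endfacet
  facet normal 0.0000 1.0000 0.0000
    outer loop
      vertex 18.3 27.3 0.0
      vertex 9.7 27.3 10.0
      vertex 18.3 27.3 10.0
    endloop
  endfacet
  facet normal -0.5889 0.8082 0.0000
    outer loop
      vertex 9.7 27.3 0.0
      vertex 2.7 22.2 0.0
      vertex 2.7 22.2 10.0
    endloop
  endfacet
  facet normal -0.5889 0.8082 0.0000
    outer loop
      vertex 9.7 27.3 0.0
      vertex 2.7 22.2 10.0
      vertex 9.7 27.3 10.0
    endloop
  endfacet
  facet normal -0.9498 0.3128 0.0000
    outer loop
      vertex 2.7 22.2 0.0
      vertex 0.0 14.0 0.0
      vertex 0.0 14.0 10.0
    endloop
  endfacet
  facet normal -0.9498 0.3128 0.0000
    outer loop
      vertex 2.7 22.2 0.0
      vertex 0.0 14.0 10.0
      vertex 2.7 22.2 10.0
    endloop
  endfacet
  facet normal -0.9498 -0.3128 0.0000
    outer loop
      vertex 0.0 14.0 0.0
      vertex 2.7 5.8 0.0
      vertex 2.7 5.8 10.0
    endloop
  endfacet
  facet normal -0.9498 -0.3128 0.0000
    outer loop
      vertex 0.0 14.0 0.0
      vertex 2.7 5.8 10.0
      vertex 0.0 14.0 10.0
    endloop
  endfacet
  facet normal -0.5889 -0.8082 0.0000
    outer loop
      vertex 2.7 5.8 0.0
      vertex 9.7 0.7 0.0
      vertex 9.7 0.7 10.0
    endloop
  endfacet
  facet normal -0.5889 -0.8082 0.0000
    outer loop
      vertex 2.7 5.8 0.0
      vertex 9.7 0.7 10.0
      vertex 2.7 5.8 10.0
    endloop
  endfacet
  facet normal 0.0000 -1.0000 0.0000
    outer loop
      vertex 9.7 0.7 0.0
      vertex 18.3 0.7 0.0
      vertex 18.3 0.7 10.0
    endloop
  endfacet
  facet normal 0.0000 -1.0000 0.0000
    outer loop
      vertex 9.7 0.7 0.0
      vertex 18.3 0.7 10.0
      vertex 9.7 0.7 10.0
    endloop
  endfacet
  facet normal 0.5889 -0.8082 0.0000
    outer loop
      vertex 18.3 0.7 0.0
      vertex 25.3 5.8 0.0
      vertex 25.3 5.8 10.0
    endloop
  endfacet
  facet normal 0.5889 -0.8082 0.0000
    outer loop
      vertex 18.3 0.7 0.0
      vertex 25.3 5.8 10.0
      vertex 18.3 0.7 10.0
    endloop
  endfacet
  facet normal 0.9498 -0.3128 0.0000
    outer loop
      vertex 25.3 5.8 0.0
      vertex 28.0 14.0 0.0
      vertex 28.0 14.0 10.0
    endloop
  endfacet
  facet normal 0.9498 -0.3128 0.0000
    outer loop
      vertex 25.3 5.8 0.0
      vertex 28.0 14.0 10.0
      vertex 25.3 5.8 10.0
    endloop
  endfacet
endsolid part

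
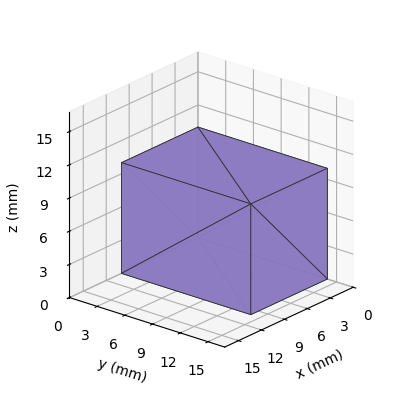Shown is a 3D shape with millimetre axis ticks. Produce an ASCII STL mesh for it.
Reading the render: the shape is a rectangular box, roughly 10 × 14 mm footprint and 10 mm tall (dimensions read to the nearest mm from the axis ticks). For the STL, each face is triangulated and given an outward normal.

solid part
  facet normal 0.0000 0.0000 -1.0000
    outer loop
      vertex 10.00 14.00 0.00
      vertex 10.00 0.00 0.00
      vertex 0.00 0.00 0.00
    endloop
  endfacet
  facet normal 0.0000 0.0000 -1.0000
    outer loop
      vertex 0.00 14.00 0.00
      vertex 10.00 14.00 0.00
      vertex 0.00 0.00 0.00
    endloop
  endfacet
  facet normal 0.0000 0.0000 1.0000
    outer loop
      vertex 0.00 0.00 10.00
      vertex 10.00 0.00 10.00
      vertex 10.00 14.00 10.00
    endloop
  endfacet
  facet normal 0.0000 0.0000 1.0000
    outer loop
      vertex 0.00 0.00 10.00
      vertex 10.00 14.00 10.00
      vertex 0.00 14.00 10.00
    endloop
  endfacet
  facet normal 0.0000 -1.0000 0.0000
    outer loop
      vertex 0.00 0.00 0.00
      vertex 10.00 0.00 0.00
      vertex 10.00 0.00 10.00
    endloop
  endfacet
  facet normal 0.0000 -1.0000 0.0000
    outer loop
      vertex 0.00 0.00 0.00
      vertex 10.00 0.00 10.00
      vertex 0.00 0.00 10.00
    endloop
  endfacet
  facet normal 0.0000 1.0000 0.0000
    outer loop
      vertex 10.00 14.00 10.00
      vertex 10.00 14.00 0.00
      vertex 0.00 14.00 0.00
    endloop
  endfacet
  facet normal 0.0000 1.0000 0.0000
    outer loop
      vertex 0.00 14.00 10.00
      vertex 10.00 14.00 10.00
      vertex 0.00 14.00 0.00
    endloop
  endfacet
  facet normal -1.0000 0.0000 0.0000
    outer loop
      vertex 0.00 14.00 10.00
      vertex 0.00 14.00 0.00
      vertex 0.00 0.00 0.00
    endloop
  endfacet
  facet normal -1.0000 0.0000 0.0000
    outer loop
      vertex 0.00 0.00 10.00
      vertex 0.00 14.00 10.00
      vertex 0.00 0.00 0.00
    endloop
  endfacet
  facet normal 1.0000 0.0000 0.0000
    outer loop
      vertex 10.00 0.00 0.00
      vertex 10.00 14.00 0.00
      vertex 10.00 14.00 10.00
    endloop
  endfacet
  facet normal 1.0000 0.0000 0.0000
    outer loop
      vertex 10.00 0.00 0.00
      vertex 10.00 14.00 10.00
      vertex 10.00 0.00 10.00
    endloop
  endfacet
endsolid part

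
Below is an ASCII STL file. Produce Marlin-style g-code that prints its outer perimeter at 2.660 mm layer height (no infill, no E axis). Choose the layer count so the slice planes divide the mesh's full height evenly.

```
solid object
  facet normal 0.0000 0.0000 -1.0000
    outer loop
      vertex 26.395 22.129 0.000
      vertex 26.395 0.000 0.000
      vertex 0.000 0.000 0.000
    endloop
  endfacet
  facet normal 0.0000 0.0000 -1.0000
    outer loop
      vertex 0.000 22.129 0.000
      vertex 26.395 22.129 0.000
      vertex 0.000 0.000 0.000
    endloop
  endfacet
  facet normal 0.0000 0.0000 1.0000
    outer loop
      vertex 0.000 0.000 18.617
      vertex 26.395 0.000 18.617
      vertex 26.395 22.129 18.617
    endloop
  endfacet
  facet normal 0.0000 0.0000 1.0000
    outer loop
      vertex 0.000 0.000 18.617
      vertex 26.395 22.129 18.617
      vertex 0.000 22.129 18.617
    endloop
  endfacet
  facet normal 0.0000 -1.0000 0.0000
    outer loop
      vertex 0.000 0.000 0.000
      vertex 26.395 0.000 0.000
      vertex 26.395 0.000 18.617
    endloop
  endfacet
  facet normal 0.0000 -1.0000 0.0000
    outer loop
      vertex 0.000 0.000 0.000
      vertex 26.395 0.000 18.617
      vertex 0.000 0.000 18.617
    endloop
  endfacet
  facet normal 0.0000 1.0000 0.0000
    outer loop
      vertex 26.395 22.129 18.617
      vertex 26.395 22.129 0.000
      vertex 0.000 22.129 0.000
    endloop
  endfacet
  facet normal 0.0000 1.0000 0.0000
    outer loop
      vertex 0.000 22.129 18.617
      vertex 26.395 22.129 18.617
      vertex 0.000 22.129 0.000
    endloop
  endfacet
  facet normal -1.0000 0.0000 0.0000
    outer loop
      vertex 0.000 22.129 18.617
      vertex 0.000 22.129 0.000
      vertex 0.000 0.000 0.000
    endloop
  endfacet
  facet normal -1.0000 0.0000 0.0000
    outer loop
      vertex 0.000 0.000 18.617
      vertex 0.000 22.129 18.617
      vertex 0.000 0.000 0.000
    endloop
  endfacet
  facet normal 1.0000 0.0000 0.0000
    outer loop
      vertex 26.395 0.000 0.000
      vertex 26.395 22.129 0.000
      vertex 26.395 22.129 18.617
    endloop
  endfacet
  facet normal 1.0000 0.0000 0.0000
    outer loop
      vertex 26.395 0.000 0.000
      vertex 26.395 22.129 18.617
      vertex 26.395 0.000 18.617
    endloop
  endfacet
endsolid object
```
; perimeter-only toolpath
G21 ; units = mm
G90 ; absolute positioning
G28 ; home
; layer 1
G0 Z2.660
G0 X0.000 Y0.000
G1 X26.395 Y0.000
G1 X26.395 Y22.129
G1 X0.000 Y22.129
G1 X0.000 Y0.000
; layer 2
G0 Z5.319
G0 X0.000 Y0.000
G1 X26.395 Y0.000
G1 X26.395 Y22.129
G1 X0.000 Y22.129
G1 X0.000 Y0.000
; layer 3
G0 Z7.979
G0 X0.000 Y0.000
G1 X26.395 Y0.000
G1 X26.395 Y22.129
G1 X0.000 Y22.129
G1 X0.000 Y0.000
; layer 4
G0 Z10.638
G0 X0.000 Y0.000
G1 X26.395 Y0.000
G1 X26.395 Y22.129
G1 X0.000 Y22.129
G1 X0.000 Y0.000
; layer 5
G0 Z13.298
G0 X0.000 Y0.000
G1 X26.395 Y0.000
G1 X26.395 Y22.129
G1 X0.000 Y22.129
G1 X0.000 Y0.000
; layer 6
G0 Z15.957
G0 X0.000 Y0.000
G1 X26.395 Y0.000
G1 X26.395 Y22.129
G1 X0.000 Y22.129
G1 X0.000 Y0.000
; layer 7
G0 Z18.617
G0 X0.000 Y0.000
G1 X26.395 Y0.000
G1 X26.395 Y22.129
G1 X0.000 Y22.129
G1 X0.000 Y0.000
M2 ; end

The solid is a rectangular box, roughly 26.4 × 22.1 mm footprint and 18.6 mm tall. Slicing at Δz = 2.660 mm — 7 equal slices spanning the solid's height, so layer i sits at z = i·h/7 — gives 7 non-empty perimeters. Each is a 4-segment closed polygon; G0 lifts to the layer z and rapids to the start vertex, then G1 traces the edges.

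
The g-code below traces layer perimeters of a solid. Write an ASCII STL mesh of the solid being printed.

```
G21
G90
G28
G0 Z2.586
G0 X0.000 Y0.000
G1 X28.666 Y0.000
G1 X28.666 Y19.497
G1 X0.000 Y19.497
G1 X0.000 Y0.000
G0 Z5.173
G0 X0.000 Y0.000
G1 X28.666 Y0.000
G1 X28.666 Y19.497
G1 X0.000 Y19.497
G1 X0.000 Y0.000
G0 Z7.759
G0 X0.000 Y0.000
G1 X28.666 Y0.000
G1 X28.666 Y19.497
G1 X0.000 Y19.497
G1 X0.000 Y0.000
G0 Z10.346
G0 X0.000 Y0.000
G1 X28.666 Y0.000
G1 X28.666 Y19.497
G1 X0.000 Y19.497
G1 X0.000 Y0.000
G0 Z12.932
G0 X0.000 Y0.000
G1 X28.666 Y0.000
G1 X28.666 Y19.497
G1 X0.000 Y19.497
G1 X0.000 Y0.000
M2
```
solid part
  facet normal 0.0000 0.0000 -1.0000
    outer loop
      vertex 28.666 19.497 0.000
      vertex 28.666 0.000 0.000
      vertex 0.000 0.000 0.000
    endloop
  endfacet
  facet normal 0.0000 0.0000 -1.0000
    outer loop
      vertex 0.000 19.497 0.000
      vertex 28.666 19.497 0.000
      vertex 0.000 0.000 0.000
    endloop
  endfacet
  facet normal 0.0000 0.0000 1.0000
    outer loop
      vertex 0.000 0.000 12.932
      vertex 28.666 0.000 12.932
      vertex 28.666 19.497 12.932
    endloop
  endfacet
  facet normal 0.0000 0.0000 1.0000
    outer loop
      vertex 0.000 0.000 12.932
      vertex 28.666 19.497 12.932
      vertex 0.000 19.497 12.932
    endloop
  endfacet
  facet normal 0.0000 -1.0000 0.0000
    outer loop
      vertex 0.000 0.000 0.000
      vertex 28.666 0.000 0.000
      vertex 28.666 0.000 12.932
    endloop
  endfacet
  facet normal 0.0000 -1.0000 0.0000
    outer loop
      vertex 0.000 0.000 0.000
      vertex 28.666 0.000 12.932
      vertex 0.000 0.000 12.932
    endloop
  endfacet
  facet normal 0.0000 1.0000 0.0000
    outer loop
      vertex 28.666 19.497 12.932
      vertex 28.666 19.497 0.000
      vertex 0.000 19.497 0.000
    endloop
  endfacet
  facet normal 0.0000 1.0000 0.0000
    outer loop
      vertex 0.000 19.497 12.932
      vertex 28.666 19.497 12.932
      vertex 0.000 19.497 0.000
    endloop
  endfacet
  facet normal -1.0000 0.0000 0.0000
    outer loop
      vertex 0.000 19.497 12.932
      vertex 0.000 19.497 0.000
      vertex 0.000 0.000 0.000
    endloop
  endfacet
  facet normal -1.0000 0.0000 0.0000
    outer loop
      vertex 0.000 0.000 12.932
      vertex 0.000 19.497 12.932
      vertex 0.000 0.000 0.000
    endloop
  endfacet
  facet normal 1.0000 0.0000 0.0000
    outer loop
      vertex 28.666 0.000 0.000
      vertex 28.666 19.497 0.000
      vertex 28.666 19.497 12.932
    endloop
  endfacet
  facet normal 1.0000 0.0000 0.0000
    outer loop
      vertex 28.666 0.000 0.000
      vertex 28.666 19.497 12.932
      vertex 28.666 0.000 12.932
    endloop
  endfacet
endsolid part

The G0 Z moves step by Δz≈2.586 mm. Every layer's G1 loop is the same polygon, so the solid is a straight extrusion of it from z=0 to z≈12.9. Closing with flat bottom and top caps and triangulating gives 12 facets — a rectangular box, roughly 28.7 × 19.5 mm footprint and 12.9 mm tall.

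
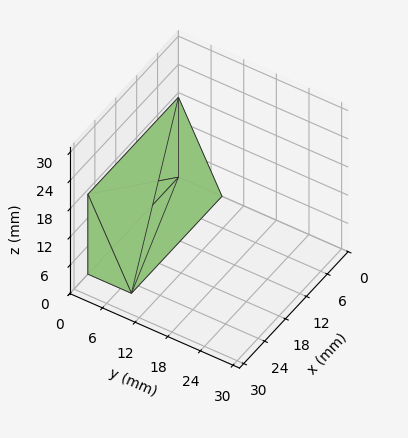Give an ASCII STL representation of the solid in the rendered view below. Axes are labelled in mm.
Reading the render: the shape is a wedge (ramp): 26 × 8 mm base, rising to 17 mm along the y=0 edge and sloping linearly to z=0 at y=8 (dimensions read to the nearest mm from the axis ticks). For the STL, each face is triangulated and given an outward normal.

solid part
  facet normal 0.0000 0.0000 -1.0000
    outer loop
      vertex 26.0 8.0 0.0
      vertex 26.0 0.0 0.0
      vertex 0.0 0.0 0.0
    endloop
  endfacet
  facet normal 0.0000 0.0000 -1.0000
    outer loop
      vertex 0.0 8.0 0.0
      vertex 26.0 8.0 0.0
      vertex 0.0 0.0 0.0
    endloop
  endfacet
  facet normal 0.0000 -1.0000 0.0000
    outer loop
      vertex 0.0 0.0 0.0
      vertex 26.0 0.0 0.0
      vertex 26.0 0.0 17.0
    endloop
  endfacet
  facet normal 0.0000 -1.0000 0.0000
    outer loop
      vertex 0.0 0.0 0.0
      vertex 26.0 0.0 17.0
      vertex 0.0 0.0 17.0
    endloop
  endfacet
  facet normal 0.0000 0.9048 0.4258
    outer loop
      vertex 0.0 0.0 17.0
      vertex 26.0 0.0 17.0
      vertex 26.0 8.0 0.0
    endloop
  endfacet
  facet normal 0.0000 0.9048 0.4258
    outer loop
      vertex 0.0 0.0 17.0
      vertex 26.0 8.0 0.0
      vertex 0.0 8.0 0.0
    endloop
  endfacet
  facet normal -1.0000 0.0000 0.0000
    outer loop
      vertex 0.0 0.0 17.0
      vertex 0.0 8.0 0.0
      vertex 0.0 0.0 0.0
    endloop
  endfacet
  facet normal 1.0000 0.0000 0.0000
    outer loop
      vertex 26.0 0.0 0.0
      vertex 26.0 8.0 0.0
      vertex 26.0 0.0 17.0
    endloop
  endfacet
endsolid part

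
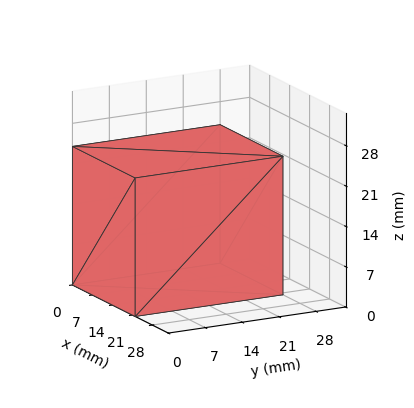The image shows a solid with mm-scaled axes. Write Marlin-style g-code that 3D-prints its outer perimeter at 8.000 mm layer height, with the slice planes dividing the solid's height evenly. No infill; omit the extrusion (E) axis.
Reading the render: the shape is a rectangular box, roughly 22 × 28 mm footprint and 24 mm tall (dimensions read to the nearest mm from the axis ticks). For the g-code, the solid's height is divided into equal slices at the stated Δz and each level perimeter traced with G1 moves after a G0 lift.

; perimeter-only toolpath
G21 ; units = mm
G90 ; absolute positioning
G28 ; home
; layer 1
G0 Z8.000
G0 X0.000 Y0.000
G1 X22.000 Y0.000
G1 X22.000 Y28.000
G1 X0.000 Y28.000
G1 X0.000 Y0.000
; layer 2
G0 Z16.000
G0 X0.000 Y0.000
G1 X22.000 Y0.000
G1 X22.000 Y28.000
G1 X0.000 Y28.000
G1 X0.000 Y0.000
; layer 3
G0 Z24.000
G0 X0.000 Y0.000
G1 X22.000 Y0.000
G1 X22.000 Y28.000
G1 X0.000 Y28.000
G1 X0.000 Y0.000
M2 ; end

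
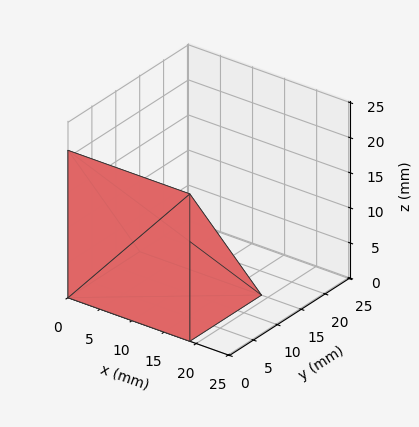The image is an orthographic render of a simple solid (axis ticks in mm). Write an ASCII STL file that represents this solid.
Reading the render: the shape is a wedge (ramp): 19 × 15 mm base, rising to 21 mm along the y=0 edge and sloping linearly to z=0 at y=15 (dimensions read to the nearest mm from the axis ticks). For the STL, each face is triangulated and given an outward normal.

solid part
  facet normal 0.0000 0.0000 -1.0000
    outer loop
      vertex 19.0 15.0 0.0
      vertex 19.0 0.0 0.0
      vertex 0.0 0.0 0.0
    endloop
  endfacet
  facet normal 0.0000 0.0000 -1.0000
    outer loop
      vertex 0.0 15.0 0.0
      vertex 19.0 15.0 0.0
      vertex 0.0 0.0 0.0
    endloop
  endfacet
  facet normal 0.0000 -1.0000 0.0000
    outer loop
      vertex 0.0 0.0 0.0
      vertex 19.0 0.0 0.0
      vertex 19.0 0.0 21.0
    endloop
  endfacet
  facet normal 0.0000 -1.0000 0.0000
    outer loop
      vertex 0.0 0.0 0.0
      vertex 19.0 0.0 21.0
      vertex 0.0 0.0 21.0
    endloop
  endfacet
  facet normal 0.0000 0.8137 0.5812
    outer loop
      vertex 0.0 0.0 21.0
      vertex 19.0 0.0 21.0
      vertex 19.0 15.0 0.0
    endloop
  endfacet
  facet normal 0.0000 0.8137 0.5812
    outer loop
      vertex 0.0 0.0 21.0
      vertex 19.0 15.0 0.0
      vertex 0.0 15.0 0.0
    endloop
  endfacet
  facet normal -1.0000 0.0000 0.0000
    outer loop
      vertex 0.0 0.0 21.0
      vertex 0.0 15.0 0.0
      vertex 0.0 0.0 0.0
    endloop
  endfacet
  facet normal 1.0000 0.0000 0.0000
    outer loop
      vertex 19.0 0.0 0.0
      vertex 19.0 15.0 0.0
      vertex 19.0 0.0 21.0
    endloop
  endfacet
endsolid part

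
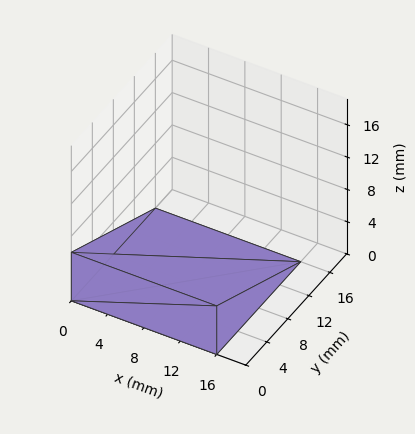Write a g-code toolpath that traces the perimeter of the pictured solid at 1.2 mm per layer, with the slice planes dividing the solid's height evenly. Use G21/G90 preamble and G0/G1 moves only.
Reading the render: the shape is a wedge (ramp): 16 × 16 mm base, rising to 6 mm along the y=0 edge and sloping linearly to z=0 at y=16 (dimensions read to the nearest mm from the axis ticks). For the g-code, the solid's height is divided into equal slices at the stated Δz and each level perimeter traced with G1 moves after a G0 lift.

; perimeter-only toolpath
G21 ; units = mm
G90 ; absolute positioning
G28 ; home
; layer 1
G0 Z1.2
G0 X0.0 Y0.0
G1 X16.0 Y0.0
G1 X16.0 Y12.8
G1 X0.0 Y12.8
G1 X0.0 Y0.0
; layer 2
G0 Z2.4
G0 X0.0 Y0.0
G1 X16.0 Y0.0
G1 X16.0 Y9.6
G1 X0.0 Y9.6
G1 X0.0 Y0.0
; layer 3
G0 Z3.6
G0 X0.0 Y0.0
G1 X16.0 Y0.0
G1 X16.0 Y6.4
G1 X0.0 Y6.4
G1 X0.0 Y0.0
; layer 4
G0 Z4.8
G0 X0.0 Y0.0
G1 X16.0 Y0.0
G1 X16.0 Y3.2
G1 X0.0 Y3.2
G1 X0.0 Y0.0
M2 ; end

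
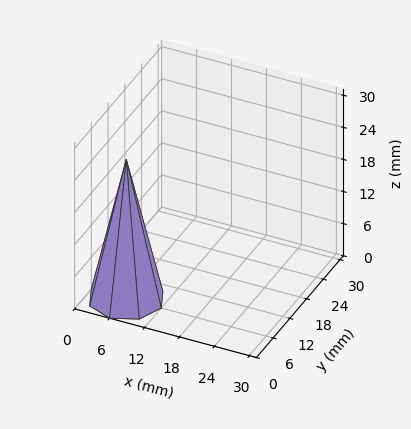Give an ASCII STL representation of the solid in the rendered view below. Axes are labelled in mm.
Reading the render: the shape is a regular 8-sided pyramid, base circumscribed radius ≈ 6 mm, apex at z ≈ 26 mm (dimensions read to the nearest mm from the axis ticks). For the STL, each face is triangulated and given an outward normal.

solid part
  facet normal 0.0000 0.0000 -1.0000
    outer loop
      vertex 6.000 12.000 0.000
      vertex 10.243 10.243 0.000
      vertex 12.000 6.000 0.000
    endloop
  endfacet
  facet normal 0.0000 0.0000 -1.0000
    outer loop
      vertex 1.757 10.243 0.000
      vertex 6.000 12.000 0.000
      vertex 12.000 6.000 0.000
    endloop
  endfacet
  facet normal 0.0000 0.0000 -1.0000
    outer loop
      vertex 0.000 6.000 0.000
      vertex 1.757 10.243 0.000
      vertex 12.000 6.000 0.000
    endloop
  endfacet
  facet normal 0.0000 0.0000 -1.0000
    outer loop
      vertex 1.757 1.757 0.000
      vertex 0.000 6.000 0.000
      vertex 12.000 6.000 0.000
    endloop
  endfacet
  facet normal 0.0000 0.0000 -1.0000
    outer loop
      vertex 6.000 0.000 0.000
      vertex 1.757 1.757 0.000
      vertex 12.000 6.000 0.000
    endloop
  endfacet
  facet normal 0.0000 0.0000 -1.0000
    outer loop
      vertex 10.243 1.757 0.000
      vertex 6.000 0.000 0.000
      vertex 12.000 6.000 0.000
    endloop
  endfacet
  facet normal 0.9036 0.3742 0.2085
    outer loop
      vertex 12.000 6.000 0.000
      vertex 10.243 10.243 0.000
      vertex 6.000 6.000 26.000
    endloop
  endfacet
  facet normal 0.3742 0.9036 0.2085
    outer loop
      vertex 10.243 10.243 0.000
      vertex 6.000 12.000 0.000
      vertex 6.000 6.000 26.000
    endloop
  endfacet
  facet normal -0.3742 0.9036 0.2085
    outer loop
      vertex 6.000 12.000 0.000
      vertex 1.757 10.243 0.000
      vertex 6.000 6.000 26.000
    endloop
  endfacet
  facet normal -0.9036 0.3742 0.2085
    outer loop
      vertex 1.757 10.243 0.000
      vertex 0.000 6.000 0.000
      vertex 6.000 6.000 26.000
    endloop
  endfacet
  facet normal -0.9036 -0.3742 0.2085
    outer loop
      vertex 0.000 6.000 0.000
      vertex 1.757 1.757 0.000
      vertex 6.000 6.000 26.000
    endloop
  endfacet
  facet normal -0.3742 -0.9036 0.2085
    outer loop
      vertex 1.757 1.757 0.000
      vertex 6.000 0.000 0.000
      vertex 6.000 6.000 26.000
    endloop
  endfacet
  facet normal 0.3742 -0.9036 0.2085
    outer loop
      vertex 6.000 0.000 0.000
      vertex 10.243 1.757 0.000
      vertex 6.000 6.000 26.000
    endloop
  endfacet
  facet normal 0.9036 -0.3742 0.2085
    outer loop
      vertex 10.243 1.757 0.000
      vertex 12.000 6.000 0.000
      vertex 6.000 6.000 26.000
    endloop
  endfacet
endsolid part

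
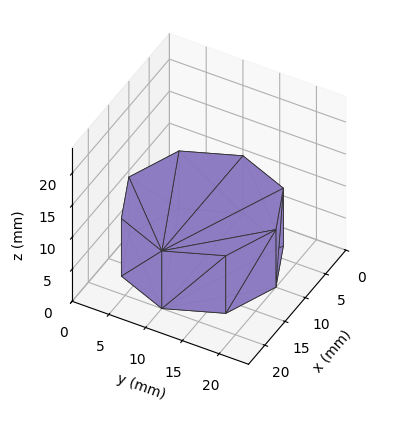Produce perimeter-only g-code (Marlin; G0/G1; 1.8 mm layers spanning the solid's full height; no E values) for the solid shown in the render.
Reading the render: the shape is a regular 8-sided prism (a cylinder approximated with 8 flat sides), circumscribed radius ≈ 10 mm, height ≈ 9 mm (dimensions read to the nearest mm from the axis ticks). For the g-code, the solid's height is divided into equal slices at the stated Δz and each level perimeter traced with G1 moves after a G0 lift.

; perimeter-only toolpath
G21 ; units = mm
G90 ; absolute positioning
G28 ; home
; layer 1
G0 Z1.8
G0 X20.0 Y10.0
G1 X17.1 Y17.1
G1 X10.0 Y20.0
G1 X2.9 Y17.1
G1 X0.0 Y10.0
G1 X2.9 Y2.9
G1 X10.0 Y0.0
G1 X17.1 Y2.9
G1 X20.0 Y10.0
; layer 2
G0 Z3.6
G0 X20.0 Y10.0
G1 X17.1 Y17.1
G1 X10.0 Y20.0
G1 X2.9 Y17.1
G1 X0.0 Y10.0
G1 X2.9 Y2.9
G1 X10.0 Y0.0
G1 X17.1 Y2.9
G1 X20.0 Y10.0
; layer 3
G0 Z5.4
G0 X20.0 Y10.0
G1 X17.1 Y17.1
G1 X10.0 Y20.0
G1 X2.9 Y17.1
G1 X0.0 Y10.0
G1 X2.9 Y2.9
G1 X10.0 Y0.0
G1 X17.1 Y2.9
G1 X20.0 Y10.0
; layer 4
G0 Z7.2
G0 X20.0 Y10.0
G1 X17.1 Y17.1
G1 X10.0 Y20.0
G1 X2.9 Y17.1
G1 X0.0 Y10.0
G1 X2.9 Y2.9
G1 X10.0 Y0.0
G1 X17.1 Y2.9
G1 X20.0 Y10.0
; layer 5
G0 Z9.0
G0 X20.0 Y10.0
G1 X17.1 Y17.1
G1 X10.0 Y20.0
G1 X2.9 Y17.1
G1 X0.0 Y10.0
G1 X2.9 Y2.9
G1 X10.0 Y0.0
G1 X17.1 Y2.9
G1 X20.0 Y10.0
M2 ; end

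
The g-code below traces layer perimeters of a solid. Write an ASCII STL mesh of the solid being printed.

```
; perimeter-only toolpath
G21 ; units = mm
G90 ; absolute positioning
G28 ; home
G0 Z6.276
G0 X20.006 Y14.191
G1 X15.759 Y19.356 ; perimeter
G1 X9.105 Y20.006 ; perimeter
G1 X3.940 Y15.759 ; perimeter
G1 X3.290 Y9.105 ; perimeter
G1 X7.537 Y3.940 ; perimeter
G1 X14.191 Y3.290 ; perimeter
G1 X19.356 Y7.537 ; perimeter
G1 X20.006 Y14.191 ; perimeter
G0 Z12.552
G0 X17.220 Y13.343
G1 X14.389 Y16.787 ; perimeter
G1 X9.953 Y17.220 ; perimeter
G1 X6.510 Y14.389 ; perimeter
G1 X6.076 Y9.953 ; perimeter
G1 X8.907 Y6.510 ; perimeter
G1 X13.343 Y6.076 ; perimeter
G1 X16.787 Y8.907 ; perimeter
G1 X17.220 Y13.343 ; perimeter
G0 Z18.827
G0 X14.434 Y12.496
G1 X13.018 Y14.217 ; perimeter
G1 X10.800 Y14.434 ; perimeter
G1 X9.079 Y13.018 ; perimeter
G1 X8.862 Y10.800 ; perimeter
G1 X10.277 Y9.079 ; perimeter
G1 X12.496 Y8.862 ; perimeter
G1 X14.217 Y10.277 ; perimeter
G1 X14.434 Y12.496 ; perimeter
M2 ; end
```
solid part
  facet normal 0.0000 0.0000 -1.0000
    outer loop
      vertex 8.257 22.792 0.000
      vertex 17.130 21.925 0.000
      vertex 22.792 15.039 0.000
    endloop
  endfacet
  facet normal 0.0000 0.0000 -1.0000
    outer loop
      vertex 1.371 17.130 0.000
      vertex 8.257 22.792 0.000
      vertex 22.792 15.039 0.000
    endloop
  endfacet
  facet normal 0.0000 0.0000 -1.0000
    outer loop
      vertex 0.504 8.257 0.000
      vertex 1.371 17.130 0.000
      vertex 22.792 15.039 0.000
    endloop
  endfacet
  facet normal 0.0000 0.0000 -1.0000
    outer loop
      vertex 6.166 1.371 0.000
      vertex 0.504 8.257 0.000
      vertex 22.792 15.039 0.000
    endloop
  endfacet
  facet normal 0.0000 0.0000 -1.0000
    outer loop
      vertex 15.039 0.504 0.000
      vertex 6.166 1.371 0.000
      vertex 22.792 15.039 0.000
    endloop
  endfacet
  facet normal 0.0000 0.0000 -1.0000
    outer loop
      vertex 21.925 6.166 0.000
      vertex 15.039 0.504 0.000
      vertex 22.792 15.039 0.000
    endloop
  endfacet
  facet normal 0.7099 0.5837 0.3940
    outer loop
      vertex 22.792 15.039 0.000
      vertex 17.130 21.925 0.000
      vertex 11.648 11.648 25.103
    endloop
  endfacet
  facet normal 0.0894 0.9147 0.3940
    outer loop
      vertex 17.130 21.925 0.000
      vertex 8.257 22.792 0.000
      vertex 11.648 11.648 25.103
    endloop
  endfacet
  facet normal -0.5837 0.7099 0.3940
    outer loop
      vertex 8.257 22.792 0.000
      vertex 1.371 17.130 0.000
      vertex 11.648 11.648 25.103
    endloop
  endfacet
  facet normal -0.9147 0.0894 0.3940
    outer loop
      vertex 1.371 17.130 0.000
      vertex 0.504 8.257 0.000
      vertex 11.648 11.648 25.103
    endloop
  endfacet
  facet normal -0.7099 -0.5837 0.3940
    outer loop
      vertex 0.504 8.257 0.000
      vertex 6.166 1.371 0.000
      vertex 11.648 11.648 25.103
    endloop
  endfacet
  facet normal -0.0894 -0.9147 0.3940
    outer loop
      vertex 6.166 1.371 0.000
      vertex 15.039 0.504 0.000
      vertex 11.648 11.648 25.103
    endloop
  endfacet
  facet normal 0.5837 -0.7099 0.3940
    outer loop
      vertex 15.039 0.504 0.000
      vertex 21.925 6.166 0.000
      vertex 11.648 11.648 25.103
    endloop
  endfacet
  facet normal 0.9147 -0.0894 0.3940
    outer loop
      vertex 21.925 6.166 0.000
      vertex 22.792 15.039 0.000
      vertex 11.648 11.648 25.103
    endloop
  endfacet
endsolid part

The G0 Z moves step by Δz≈6.276 mm. The G1 loops shrink linearly with z, so the solid tapers from its base footprint up to z≈25.1. Closing with a flat bottom cap and the tapered top and triangulating gives 14 facets — a regular 8-sided pyramid, base circumscribed radius ≈ 11.6 mm, apex at z ≈ 25.1 mm.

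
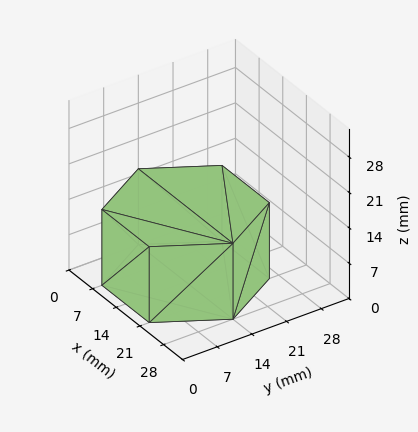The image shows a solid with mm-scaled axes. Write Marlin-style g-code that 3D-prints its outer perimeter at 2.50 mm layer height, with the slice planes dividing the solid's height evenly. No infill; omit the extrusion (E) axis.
Reading the render: the shape is a regular 6-sided prism (a cylinder approximated with 6 flat sides), circumscribed radius ≈ 14 mm, height ≈ 15 mm (dimensions read to the nearest mm from the axis ticks). For the g-code, the solid's height is divided into equal slices at the stated Δz and each level perimeter traced with G1 moves after a G0 lift.

; perimeter-only toolpath
G21 ; units = mm
G90 ; absolute positioning
G28 ; home
; layer 1
G0 Z2.50
G0 X28.00 Y14.00
G1 X21.00 Y26.12
G1 X7.00 Y26.12
G1 X0.00 Y14.00
G1 X7.00 Y1.88
G1 X21.00 Y1.88
G1 X28.00 Y14.00
; layer 2
G0 Z5.00
G0 X28.00 Y14.00
G1 X21.00 Y26.12
G1 X7.00 Y26.12
G1 X0.00 Y14.00
G1 X7.00 Y1.88
G1 X21.00 Y1.88
G1 X28.00 Y14.00
; layer 3
G0 Z7.50
G0 X28.00 Y14.00
G1 X21.00 Y26.12
G1 X7.00 Y26.12
G1 X0.00 Y14.00
G1 X7.00 Y1.88
G1 X21.00 Y1.88
G1 X28.00 Y14.00
; layer 4
G0 Z10.00
G0 X28.00 Y14.00
G1 X21.00 Y26.12
G1 X7.00 Y26.12
G1 X0.00 Y14.00
G1 X7.00 Y1.88
G1 X21.00 Y1.88
G1 X28.00 Y14.00
; layer 5
G0 Z12.50
G0 X28.00 Y14.00
G1 X21.00 Y26.12
G1 X7.00 Y26.12
G1 X0.00 Y14.00
G1 X7.00 Y1.88
G1 X21.00 Y1.88
G1 X28.00 Y14.00
; layer 6
G0 Z15.00
G0 X28.00 Y14.00
G1 X21.00 Y26.12
G1 X7.00 Y26.12
G1 X0.00 Y14.00
G1 X7.00 Y1.88
G1 X21.00 Y1.88
G1 X28.00 Y14.00
M2 ; end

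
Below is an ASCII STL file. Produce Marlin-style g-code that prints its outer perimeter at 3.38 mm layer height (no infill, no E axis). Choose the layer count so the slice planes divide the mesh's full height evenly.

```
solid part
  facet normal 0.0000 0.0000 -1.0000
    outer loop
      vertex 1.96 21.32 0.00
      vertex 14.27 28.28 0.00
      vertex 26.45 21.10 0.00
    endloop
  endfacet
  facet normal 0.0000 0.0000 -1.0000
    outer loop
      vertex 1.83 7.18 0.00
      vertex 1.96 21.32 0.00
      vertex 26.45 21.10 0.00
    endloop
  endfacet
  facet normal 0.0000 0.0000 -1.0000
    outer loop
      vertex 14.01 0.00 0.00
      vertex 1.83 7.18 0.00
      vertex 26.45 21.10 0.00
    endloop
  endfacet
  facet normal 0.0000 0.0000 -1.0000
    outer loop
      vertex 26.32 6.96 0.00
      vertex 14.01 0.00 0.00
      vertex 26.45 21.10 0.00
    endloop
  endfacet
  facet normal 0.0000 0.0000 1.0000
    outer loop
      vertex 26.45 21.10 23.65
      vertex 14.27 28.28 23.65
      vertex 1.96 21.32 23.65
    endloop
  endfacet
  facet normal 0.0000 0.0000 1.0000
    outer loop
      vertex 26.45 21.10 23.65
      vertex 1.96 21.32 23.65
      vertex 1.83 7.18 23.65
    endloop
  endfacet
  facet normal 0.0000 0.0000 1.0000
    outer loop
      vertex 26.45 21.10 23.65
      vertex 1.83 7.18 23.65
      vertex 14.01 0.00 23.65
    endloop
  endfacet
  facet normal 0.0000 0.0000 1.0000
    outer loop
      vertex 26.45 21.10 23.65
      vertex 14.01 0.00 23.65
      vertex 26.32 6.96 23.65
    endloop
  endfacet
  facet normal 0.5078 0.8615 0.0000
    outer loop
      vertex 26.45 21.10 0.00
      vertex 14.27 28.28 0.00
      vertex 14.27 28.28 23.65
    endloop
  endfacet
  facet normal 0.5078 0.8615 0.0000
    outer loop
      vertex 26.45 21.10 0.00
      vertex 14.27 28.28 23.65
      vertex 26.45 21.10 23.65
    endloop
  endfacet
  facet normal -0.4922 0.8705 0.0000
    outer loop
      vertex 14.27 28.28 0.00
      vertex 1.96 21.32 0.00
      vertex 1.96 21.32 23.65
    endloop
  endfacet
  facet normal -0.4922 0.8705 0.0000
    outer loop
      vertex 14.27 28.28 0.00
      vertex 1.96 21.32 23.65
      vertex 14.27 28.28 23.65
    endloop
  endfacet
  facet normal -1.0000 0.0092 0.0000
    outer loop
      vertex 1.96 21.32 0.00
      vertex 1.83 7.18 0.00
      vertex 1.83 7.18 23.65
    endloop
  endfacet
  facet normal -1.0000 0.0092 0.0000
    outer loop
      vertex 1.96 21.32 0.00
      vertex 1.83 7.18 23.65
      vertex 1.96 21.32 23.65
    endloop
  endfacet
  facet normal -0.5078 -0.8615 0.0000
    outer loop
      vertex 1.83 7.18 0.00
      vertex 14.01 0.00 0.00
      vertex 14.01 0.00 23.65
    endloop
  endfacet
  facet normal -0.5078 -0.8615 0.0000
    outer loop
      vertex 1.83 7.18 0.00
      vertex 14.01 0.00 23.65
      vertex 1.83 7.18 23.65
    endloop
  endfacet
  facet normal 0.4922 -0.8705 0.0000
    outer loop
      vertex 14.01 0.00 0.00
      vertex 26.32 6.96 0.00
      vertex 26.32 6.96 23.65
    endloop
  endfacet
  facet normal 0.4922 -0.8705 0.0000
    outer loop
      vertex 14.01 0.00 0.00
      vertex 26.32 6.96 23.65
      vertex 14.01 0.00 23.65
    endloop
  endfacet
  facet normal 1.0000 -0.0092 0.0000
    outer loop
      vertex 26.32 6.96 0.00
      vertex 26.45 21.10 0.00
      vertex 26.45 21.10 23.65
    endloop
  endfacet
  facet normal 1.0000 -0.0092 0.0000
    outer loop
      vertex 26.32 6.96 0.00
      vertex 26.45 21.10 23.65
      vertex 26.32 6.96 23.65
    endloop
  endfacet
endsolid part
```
; perimeter-only toolpath
G21 ; units = mm
G90 ; absolute positioning
G28 ; home
; layer 1
G0 Z3.38
G0 X26.45 Y21.10
G1 X14.27 Y28.28
G1 X1.96 Y21.32
G1 X1.83 Y7.18
G1 X14.01 Y0.00
G1 X26.32 Y6.96
G1 X26.45 Y21.10
; layer 2
G0 Z6.76
G0 X26.45 Y21.10
G1 X14.27 Y28.28
G1 X1.96 Y21.32
G1 X1.83 Y7.18
G1 X14.01 Y0.00
G1 X26.32 Y6.96
G1 X26.45 Y21.10
; layer 3
G0 Z10.14
G0 X26.45 Y21.10
G1 X14.27 Y28.28
G1 X1.96 Y21.32
G1 X1.83 Y7.18
G1 X14.01 Y0.00
G1 X26.32 Y6.96
G1 X26.45 Y21.10
; layer 4
G0 Z13.51
G0 X26.45 Y21.10
G1 X14.27 Y28.28
G1 X1.96 Y21.32
G1 X1.83 Y7.18
G1 X14.01 Y0.00
G1 X26.32 Y6.96
G1 X26.45 Y21.10
; layer 5
G0 Z16.89
G0 X26.45 Y21.10
G1 X14.27 Y28.28
G1 X1.96 Y21.32
G1 X1.83 Y7.18
G1 X14.01 Y0.00
G1 X26.32 Y6.96
G1 X26.45 Y21.10
; layer 6
G0 Z20.27
G0 X26.45 Y21.10
G1 X14.27 Y28.28
G1 X1.96 Y21.32
G1 X1.83 Y7.18
G1 X14.01 Y0.00
G1 X26.32 Y6.96
G1 X26.45 Y21.10
; layer 7
G0 Z23.65
G0 X26.45 Y21.10
G1 X14.27 Y28.28
G1 X1.96 Y21.32
G1 X1.83 Y7.18
G1 X14.01 Y0.00
G1 X26.32 Y6.96
G1 X26.45 Y21.10
M2 ; end

The solid is a regular 6-sided prism (a cylinder approximated with 6 flat sides), circumscribed radius ≈ 14.1 mm, height ≈ 23.6 mm. Slicing at Δz = 3.38 mm — 7 equal slices spanning the solid's height, so layer i sits at z = i·h/7 — gives 7 non-empty perimeters. Each is a 6-segment closed polygon; G0 lifts to the layer z and rapids to the start vertex, then G1 traces the edges.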